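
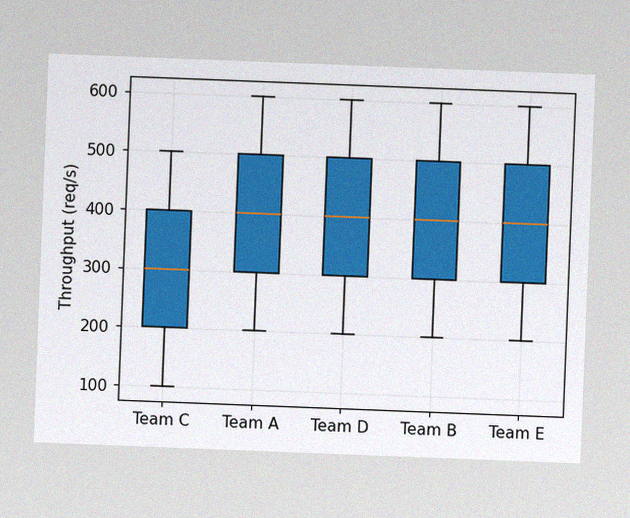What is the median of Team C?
The chart is tilted about 2° clockwise, with some photo noise. The median line in the Team C box sits at 300req/s.

300req/s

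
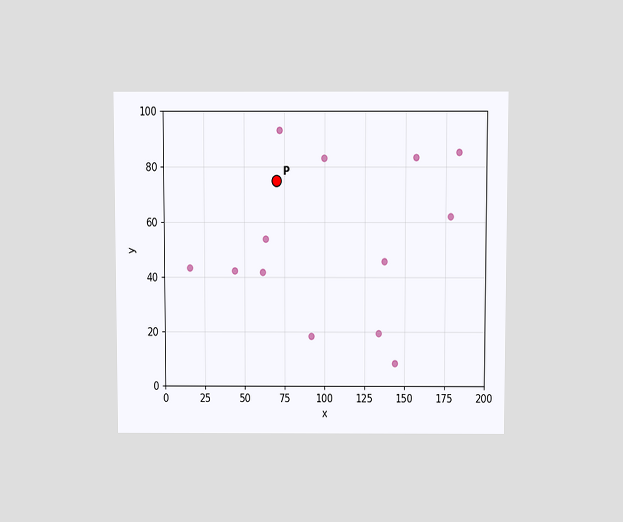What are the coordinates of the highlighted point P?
(70, 75)

The chart is viewed slightly from above. Following the gridlines from P to each axis, P sits at (70, 75).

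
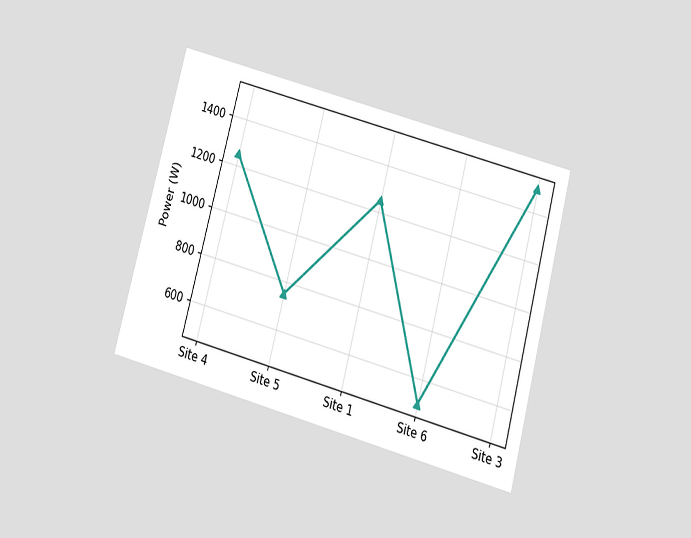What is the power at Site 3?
The chart is tilted about 15° clockwise and viewed slightly from below. At Site 3, the line is at 1500W.

1500W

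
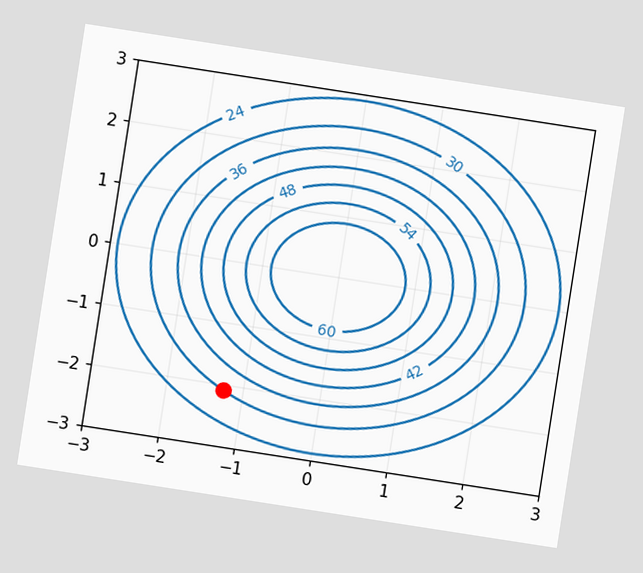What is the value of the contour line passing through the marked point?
The chart is tilted about 9° clockwise. The marked point sits on the contour labelled 30.

30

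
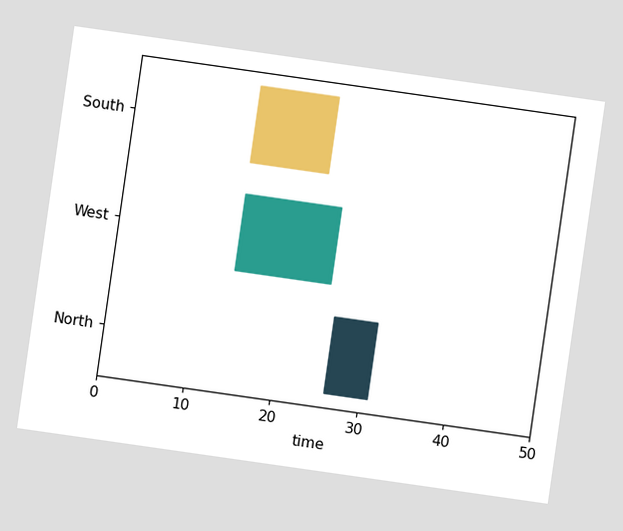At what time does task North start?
The chart is tilted about 8° clockwise. The North bar begins at t=26.

26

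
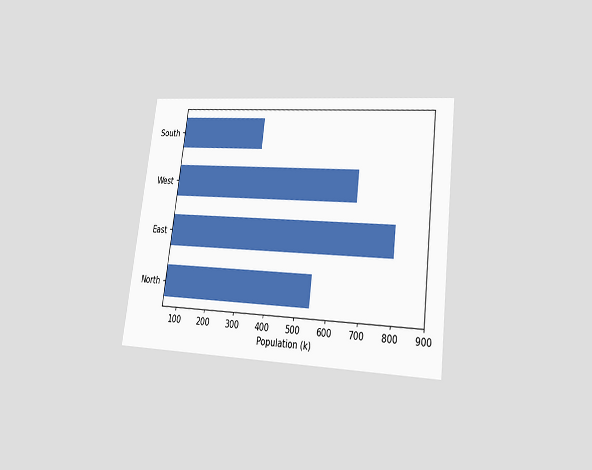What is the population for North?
546k

The chart is tilted about 7° clockwise and viewed at a slight angle. Reading along the chart's x-axis, the North bar reaches 546k.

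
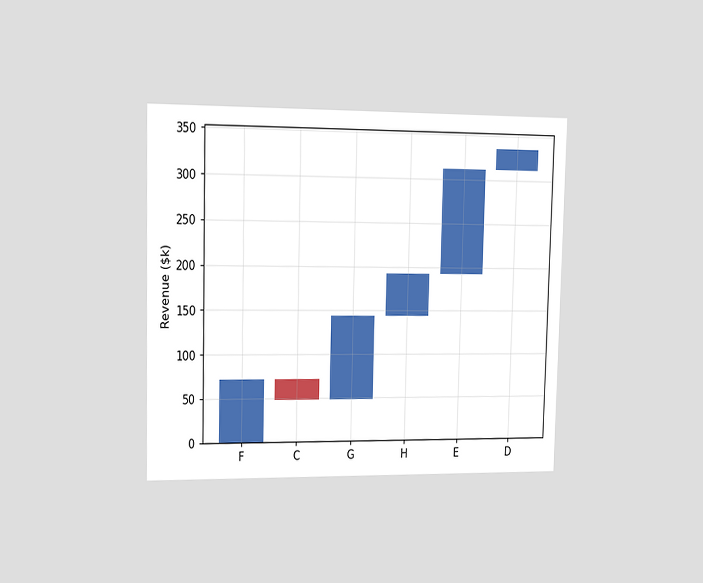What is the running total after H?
The chart is viewed slightly from the left. After H the running total reaches $192k.

$192k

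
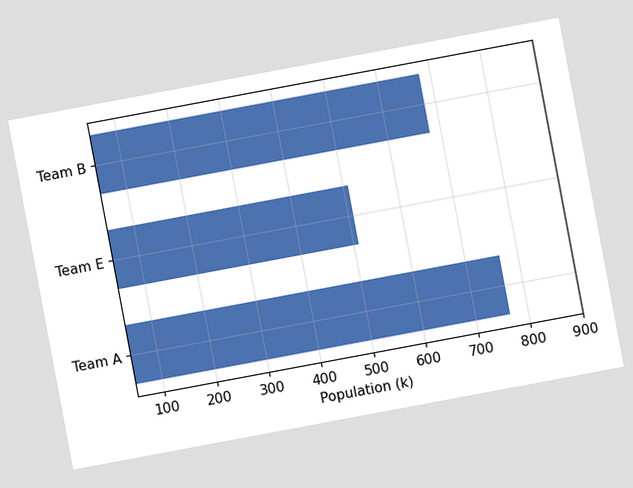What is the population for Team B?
680k

The chart is tilted about 11° counter-clockwise. Reading along the chart's x-axis, the Team B bar reaches 680k.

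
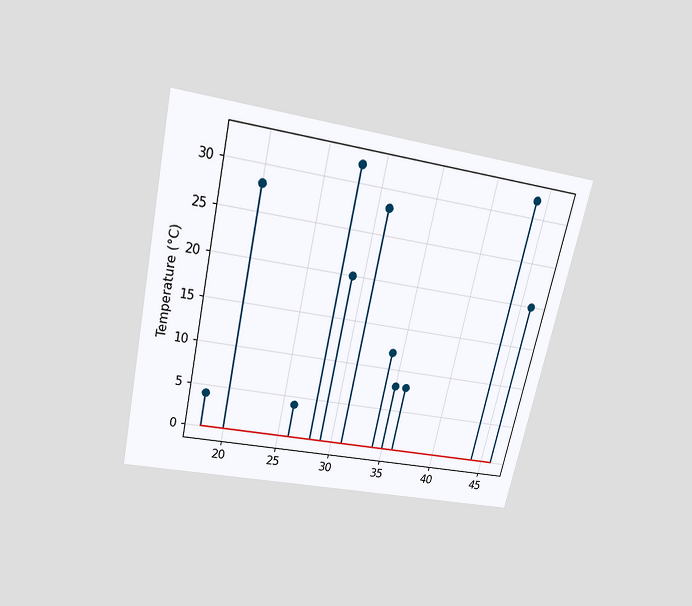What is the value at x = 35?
The chart is tilted about 13° clockwise and viewed slightly from above. The stem at x=35 reaches 8°C.

8°C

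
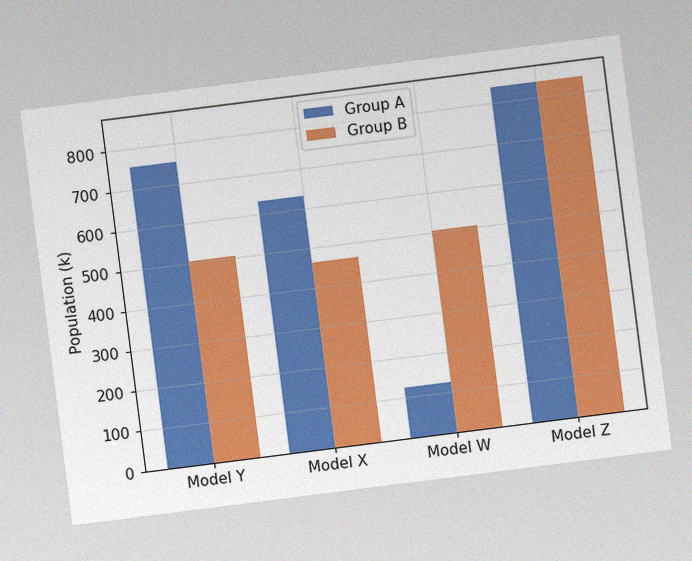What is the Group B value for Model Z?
The chart is tilted about 7° counter-clockwise, with some photo noise. The Group B bar at Model Z reaches 840k on the y-axis.

840k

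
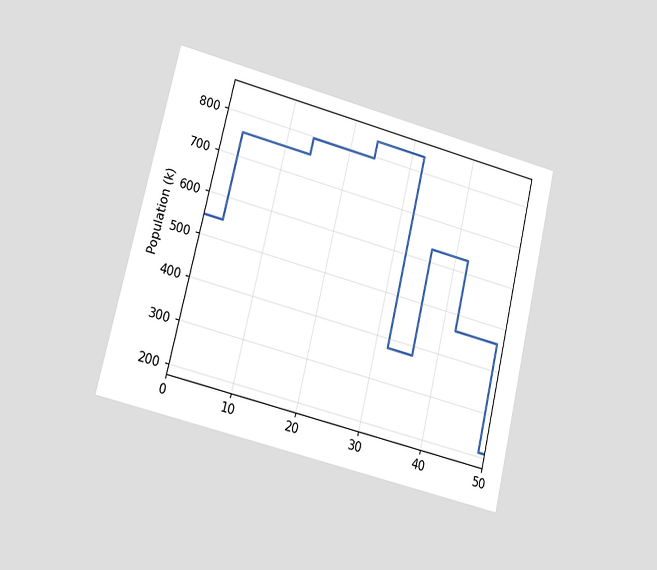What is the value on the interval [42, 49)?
The chart is tilted about 13° clockwise and viewed at a slight angle. On [42, 49) the step sits at 462k.

462k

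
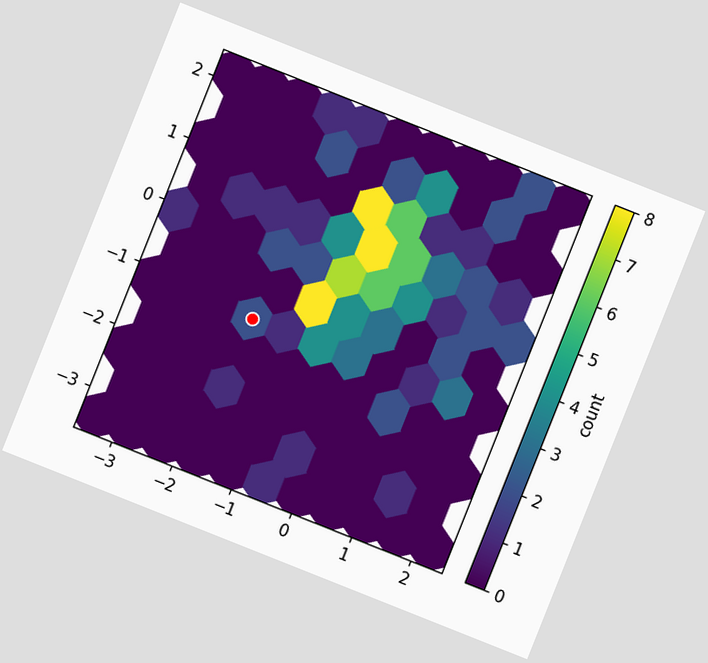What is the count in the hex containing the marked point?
The chart is tilted about 22° clockwise. The marked hex reads 2 on the colorbar.

2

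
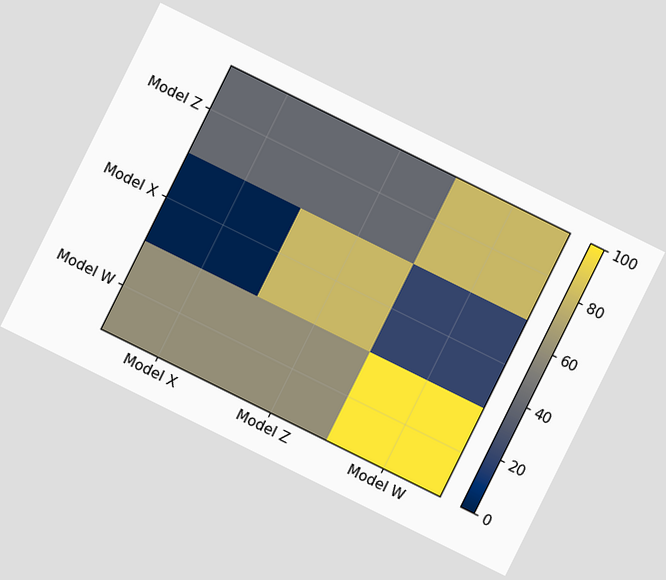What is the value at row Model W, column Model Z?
The chart is tilted about 26° clockwise. Matching cell (Model W, Model Z) against the colorbar gives 60.

60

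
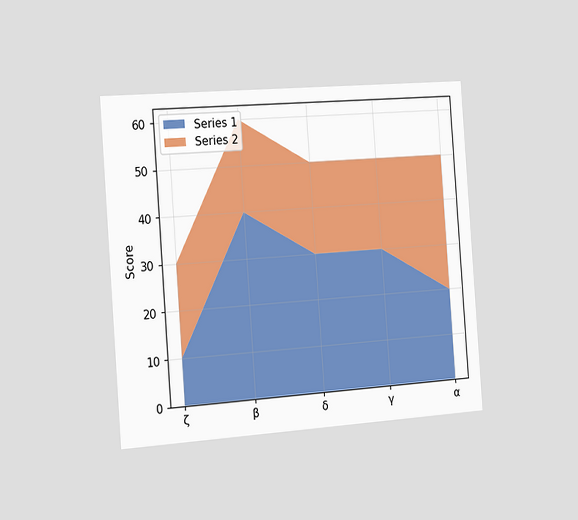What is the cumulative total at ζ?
The chart is tilted about 4° counter-clockwise and viewed slightly from the left. The stacked total at ζ reaches 30.

30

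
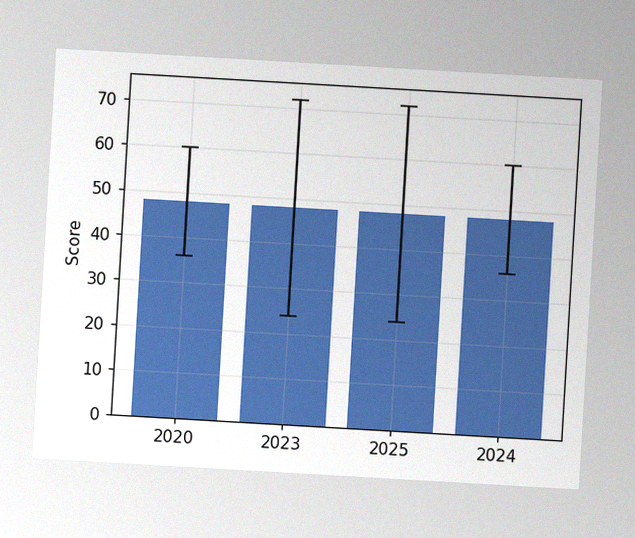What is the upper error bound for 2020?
60

The chart is tilted about 3° clockwise, with some photo noise. The 2020 bar's upper whisker reaches 60.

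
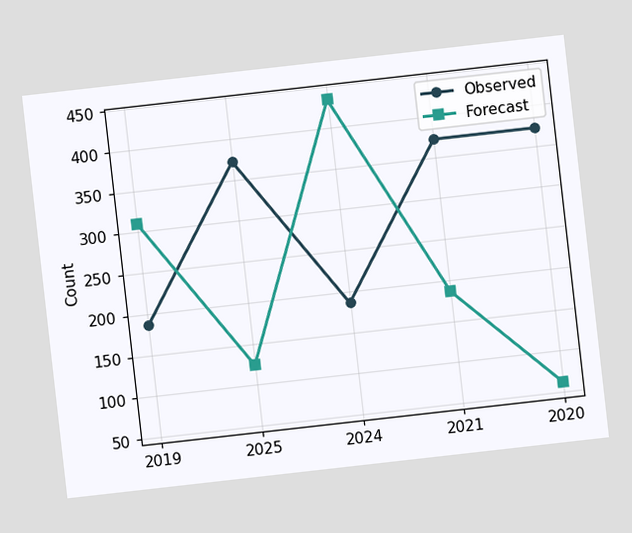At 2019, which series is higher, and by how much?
Forecast, by 124

The chart is tilted about 6° counter-clockwise. At 2019, Forecast sits above the other line by 124.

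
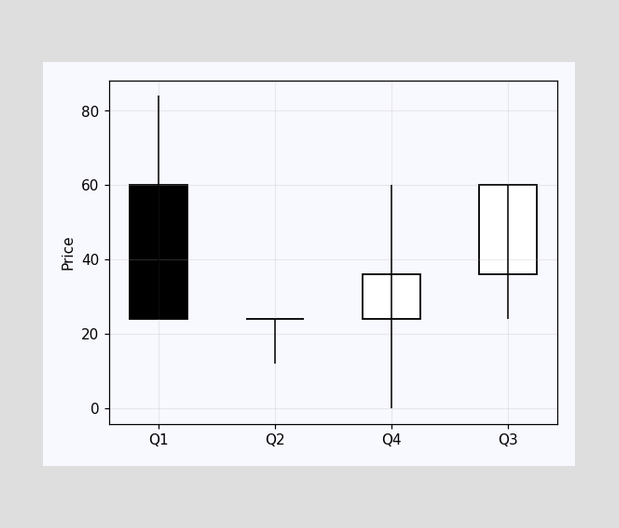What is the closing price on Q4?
The Q4 candle closes at 36.

36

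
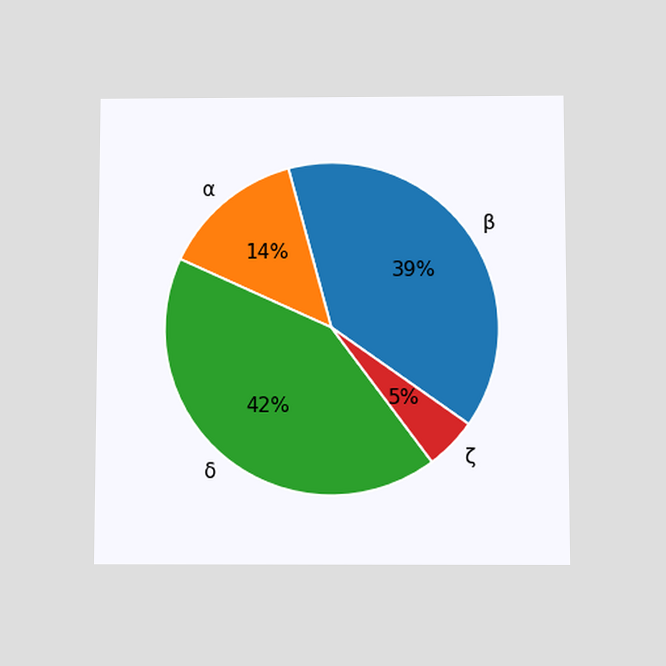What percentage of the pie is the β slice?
The chart is viewed slightly from below. The β slice takes up 39% of the pie.

39%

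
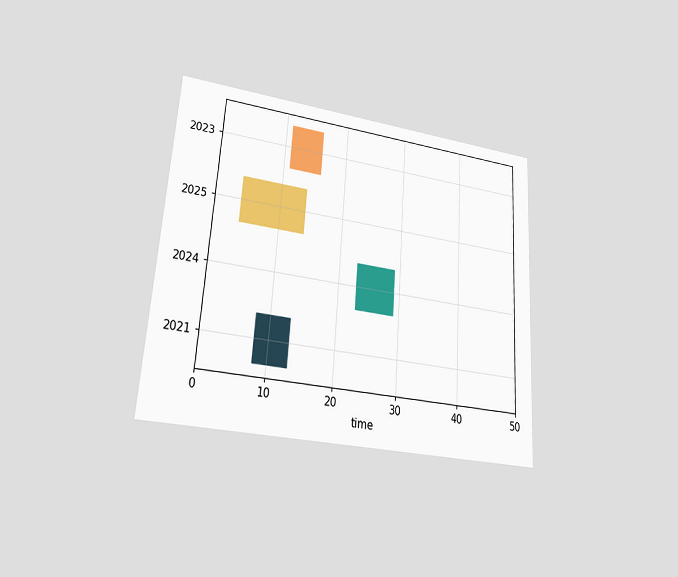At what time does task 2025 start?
4

The chart is tilted about 4° clockwise and viewed at a slight angle. The 2025 bar begins at t=4.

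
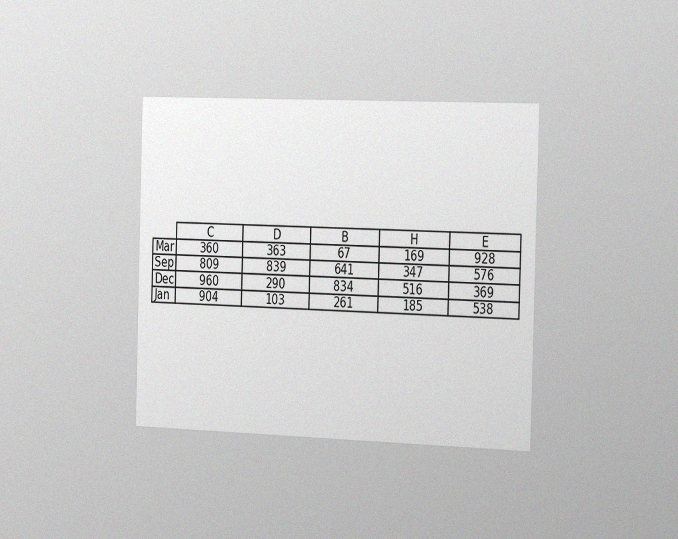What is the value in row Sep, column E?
576

The chart is viewed slightly from the right, with some photo noise. The (Sep, E) cell reads 576.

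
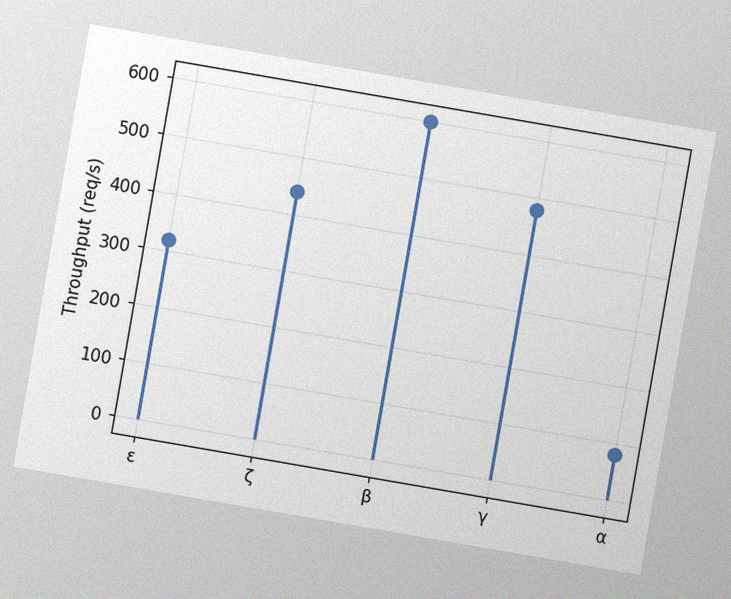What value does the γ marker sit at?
480req/s

The chart is tilted about 10° clockwise, with some photo noise. The γ marker sits at 480req/s.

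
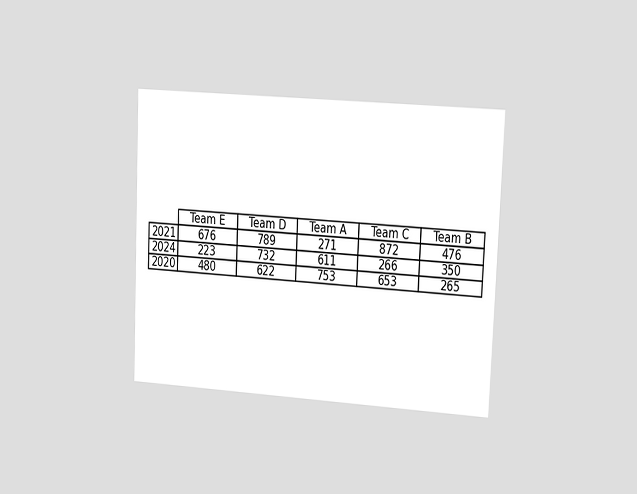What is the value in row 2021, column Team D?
The chart is tilted about 3° clockwise and viewed slightly from the right. The (2021, Team D) cell reads 789.

789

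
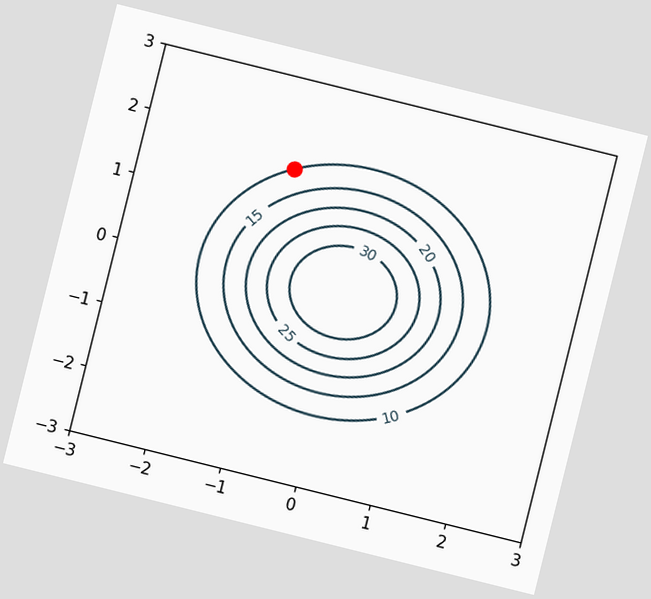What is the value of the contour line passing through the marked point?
10

The chart is tilted about 14° clockwise. The marked point sits on the contour labelled 10.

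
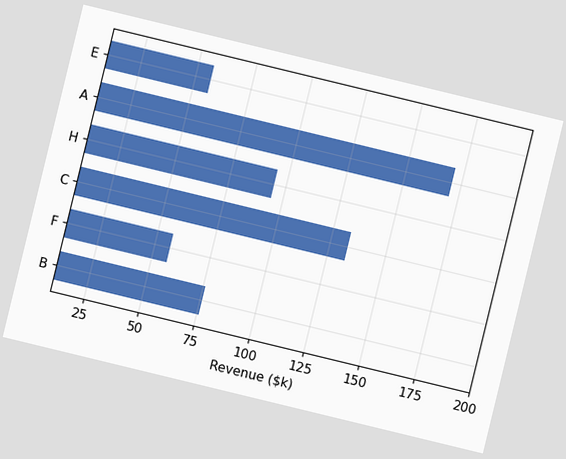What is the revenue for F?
$57k

The chart is tilted about 14° clockwise. Reading along the chart's x-axis, the F bar reaches $57k.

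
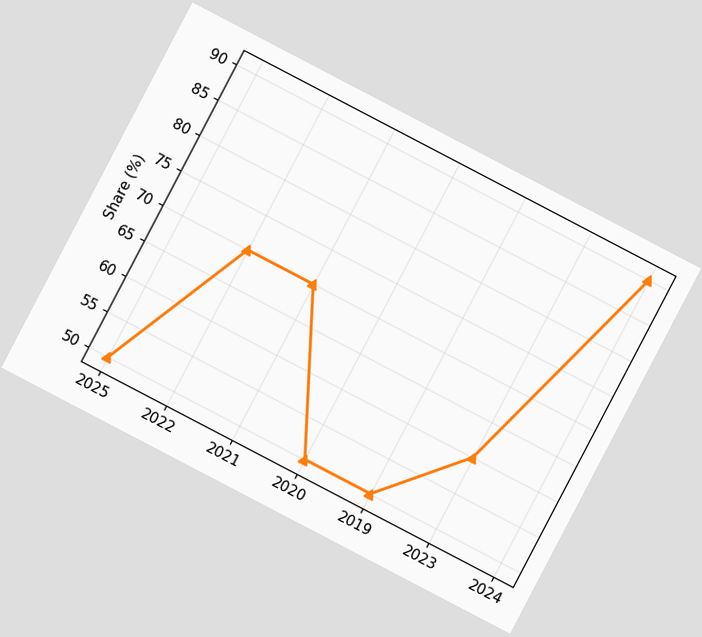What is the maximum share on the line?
The chart is tilted about 28° clockwise. The highest point is at 2024, and reading across to the y-axis gives 90%.

90%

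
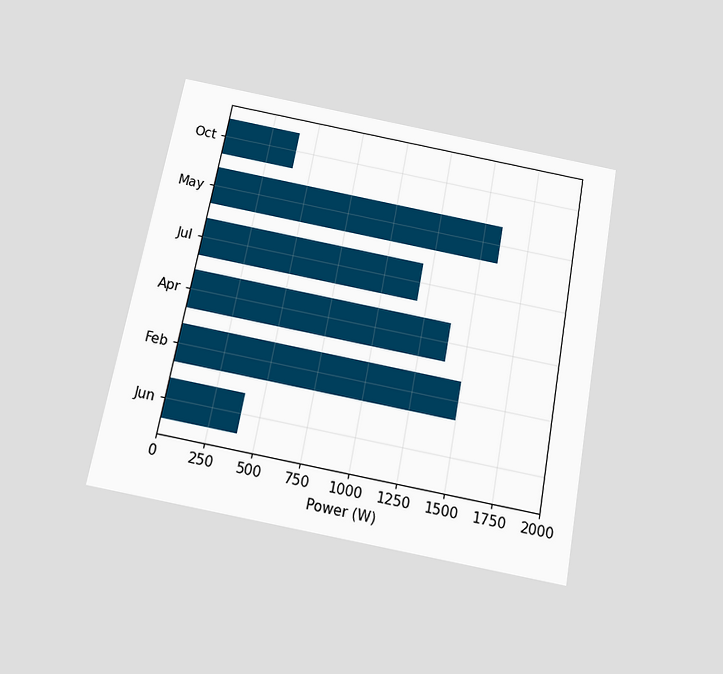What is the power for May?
1600W

The chart is tilted about 11° clockwise and viewed slightly from below. Reading along the chart's x-axis, the May bar reaches 1600W.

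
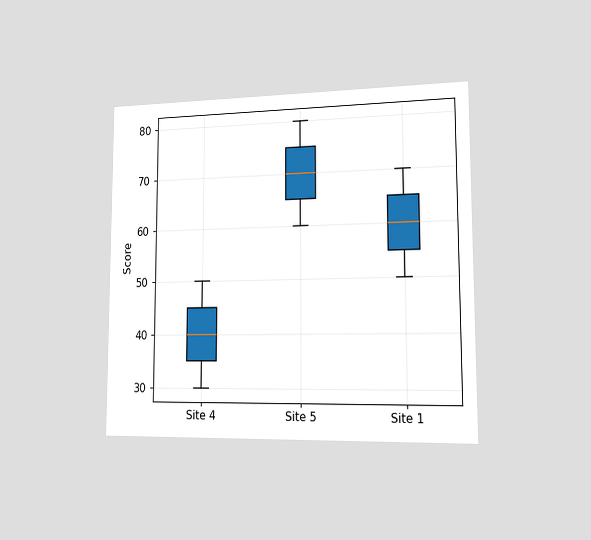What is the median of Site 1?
The chart is viewed slightly from the right. The median line in the Site 1 box sits at 60.

60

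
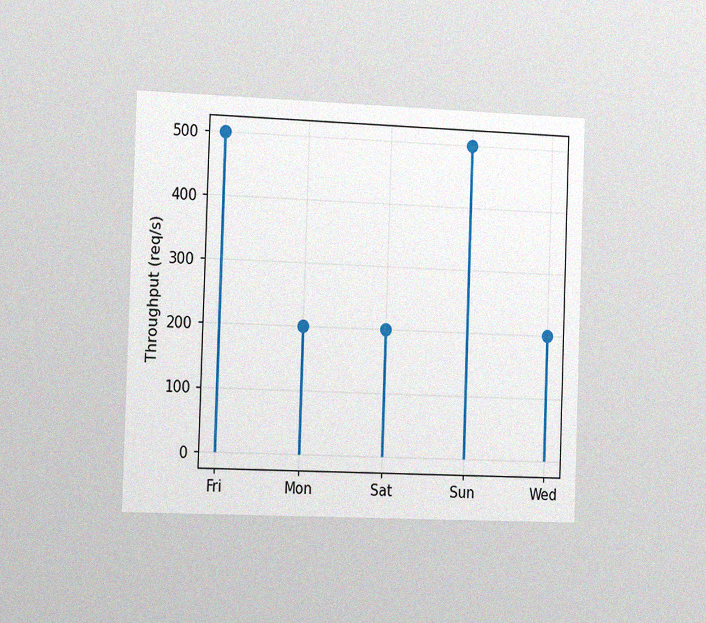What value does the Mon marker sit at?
200req/s

The chart is tilted about 2° clockwise and viewed slightly from the left, with some photo noise. The Mon marker sits at 200req/s.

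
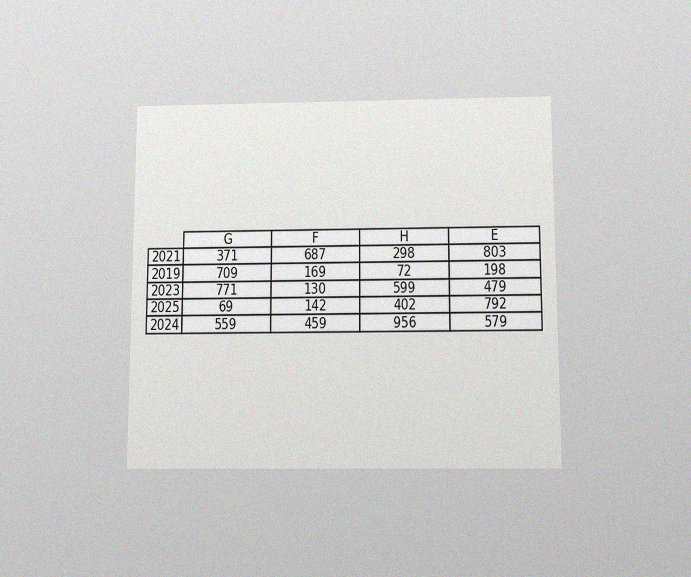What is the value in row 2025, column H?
402

The chart is viewed slightly from below, with some photo noise. The (2025, H) cell reads 402.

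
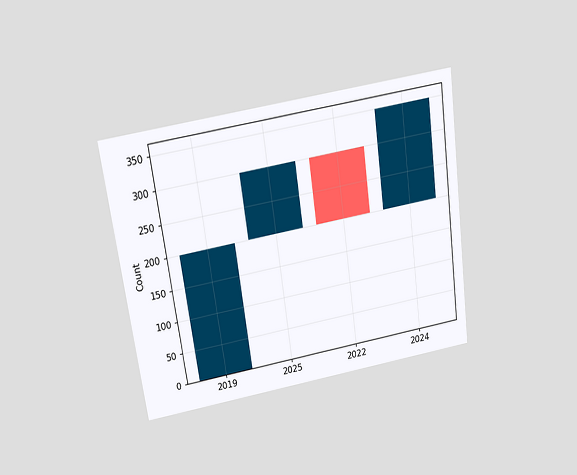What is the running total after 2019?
The chart is tilted about 8° counter-clockwise and viewed slightly from above. After 2019 the running total reaches 200.

200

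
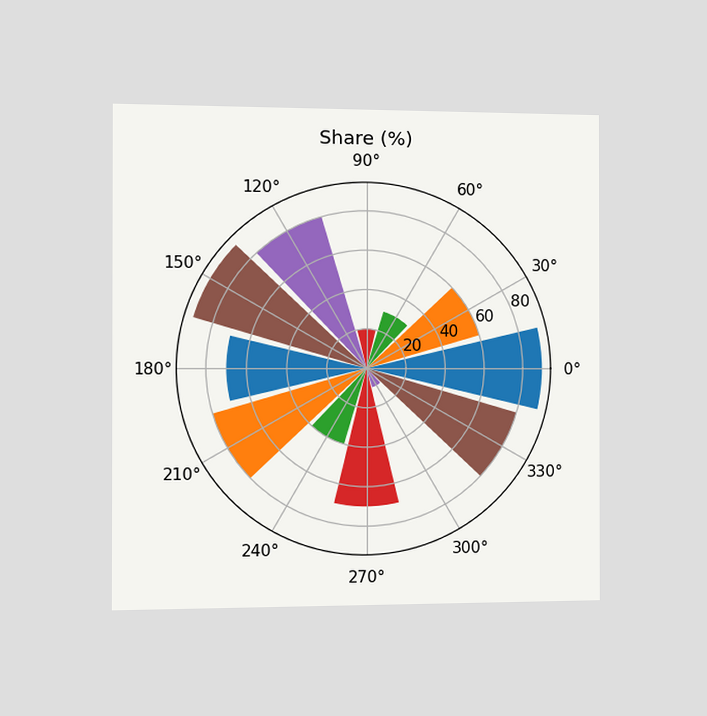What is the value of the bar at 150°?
90%

The chart is viewed slightly from the left. The bar at 150° reaches 90% on the radial axis.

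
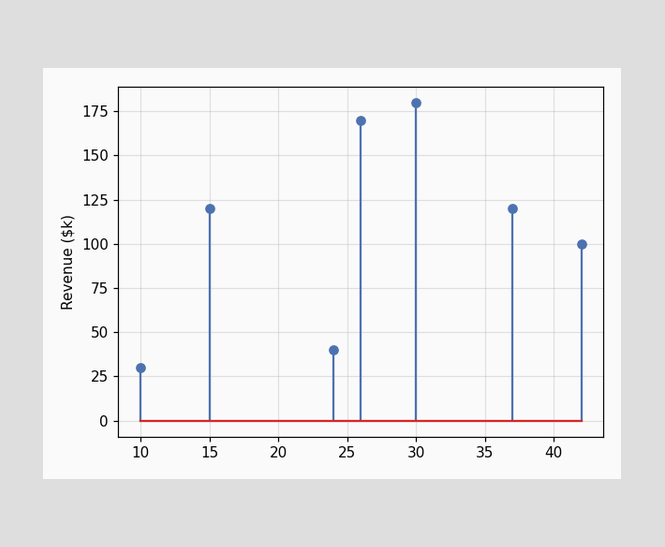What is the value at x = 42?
$100k

The stem at x=42 reaches $100k.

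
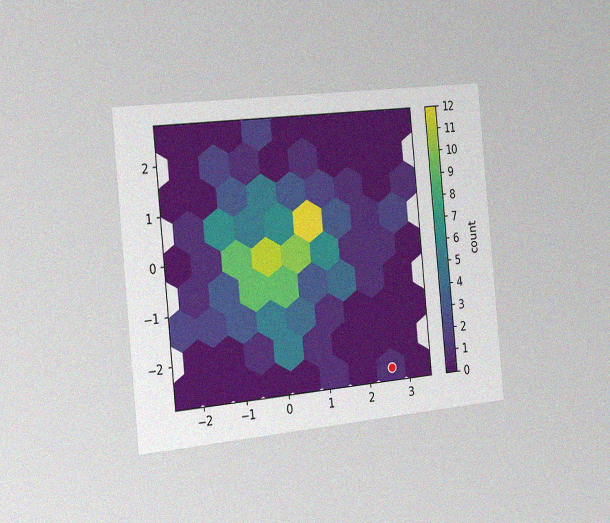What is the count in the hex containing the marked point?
1

The chart is tilted about 5° counter-clockwise and viewed slightly from the left, with some photo noise. The marked hex reads 1 on the colorbar.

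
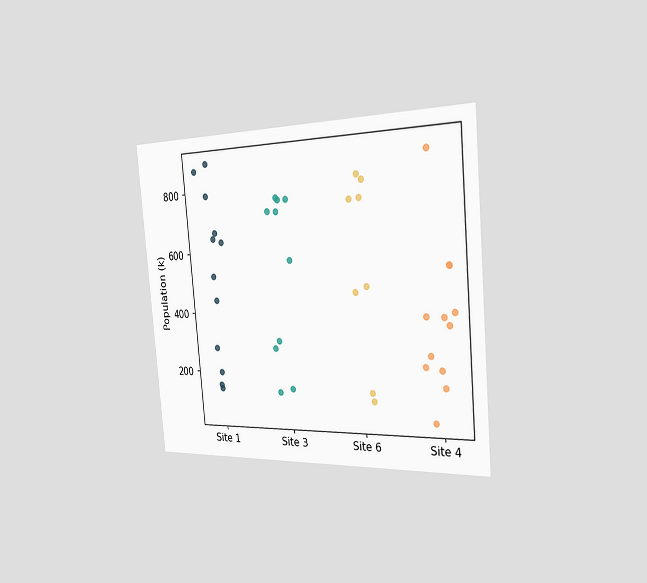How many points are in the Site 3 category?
10

The chart is tilted about 5° counter-clockwise and viewed slightly from the right. Counting the markers in the Site 3 column gives 10.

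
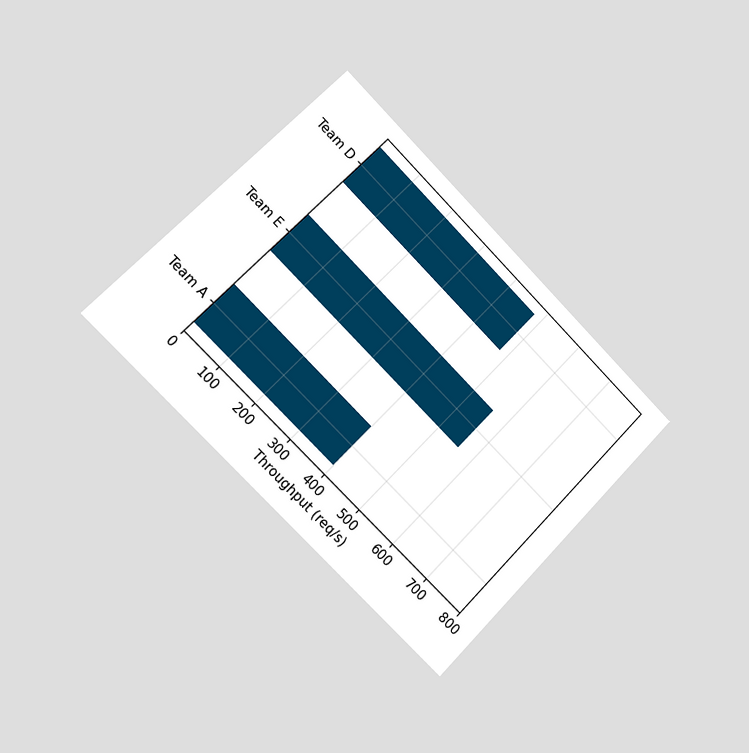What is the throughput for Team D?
480req/s

The chart is tilted about 45° clockwise and viewed slightly from the left. Reading along the chart's x-axis, the Team D bar reaches 480req/s.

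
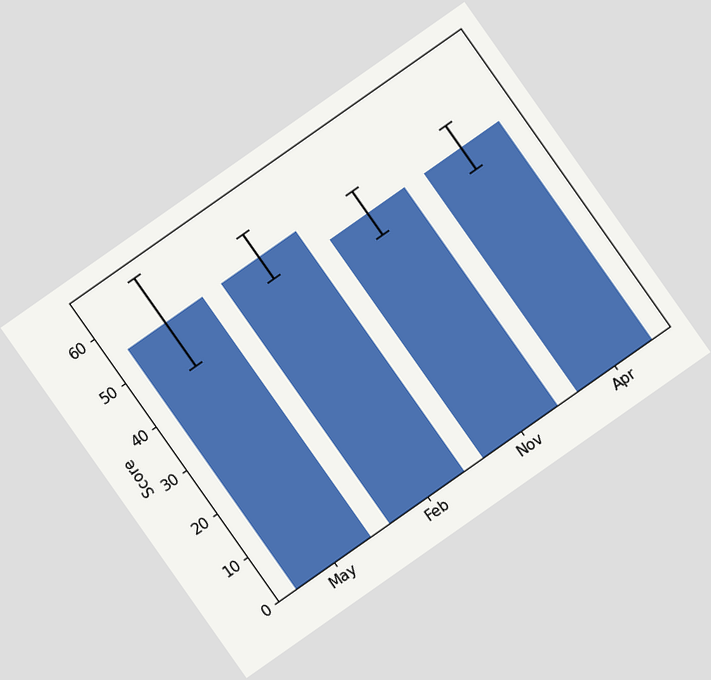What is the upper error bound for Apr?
The chart is tilted about 35° counter-clockwise. The Apr bar's upper whisker reaches 55.

55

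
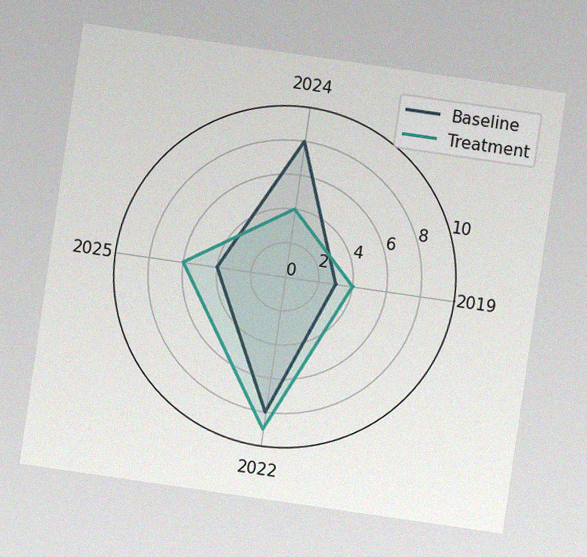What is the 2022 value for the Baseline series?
8

The chart is tilted about 8° clockwise, with some photo noise. On the 2022 axis, Baseline reaches 8.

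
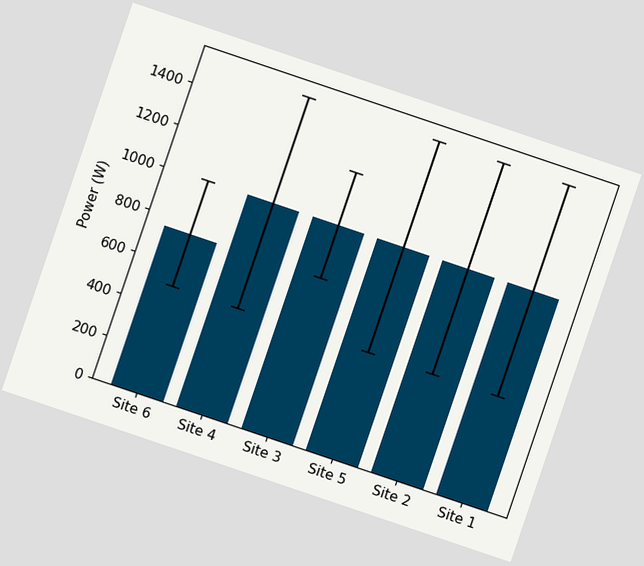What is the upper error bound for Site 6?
1000W

The chart is tilted about 19° clockwise. The Site 6 bar's upper whisker reaches 1000W.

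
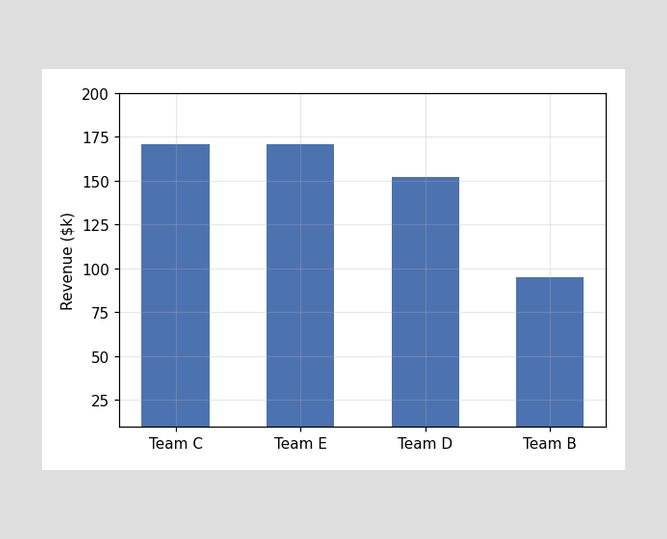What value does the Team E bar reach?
Reading along the chart's y-axis, the Team E bar reaches $171k.

$171k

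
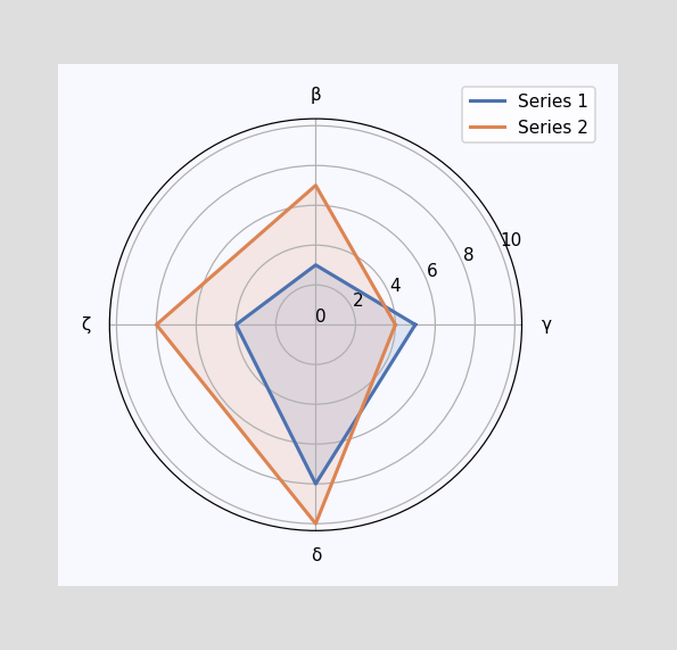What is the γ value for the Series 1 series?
5

On the γ axis, Series 1 reaches 5.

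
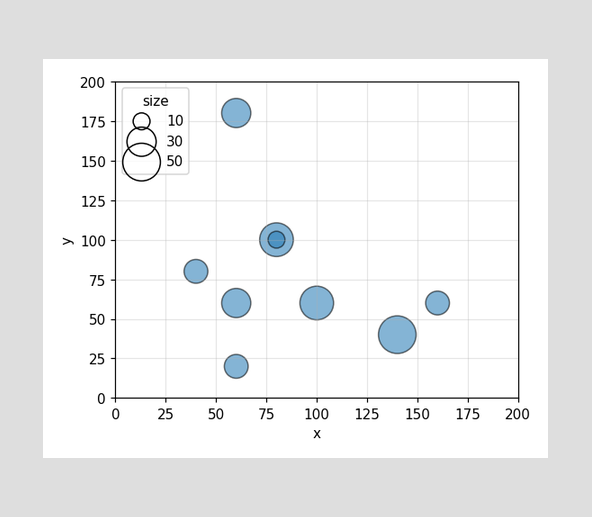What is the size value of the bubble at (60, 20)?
20

Matching the bubble at (60, 20) against the size legend gives 20.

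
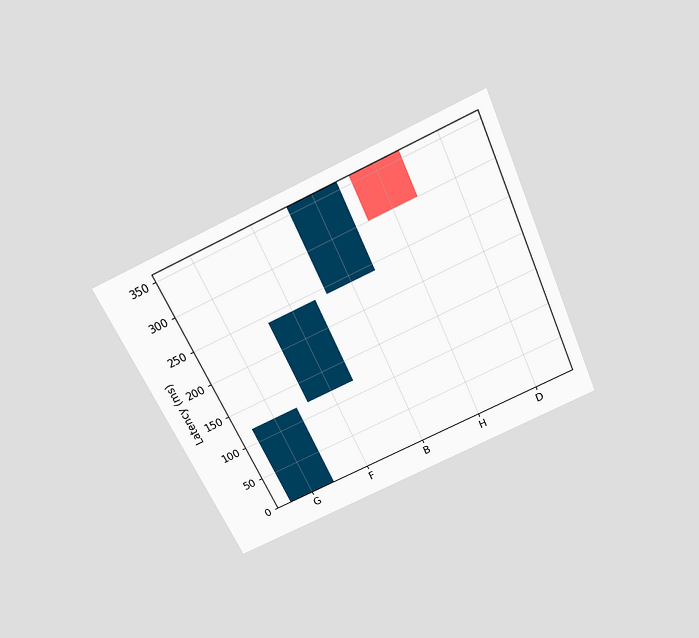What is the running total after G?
120ms

The chart is tilted about 24° counter-clockwise and viewed slightly from above. After G the running total reaches 120ms.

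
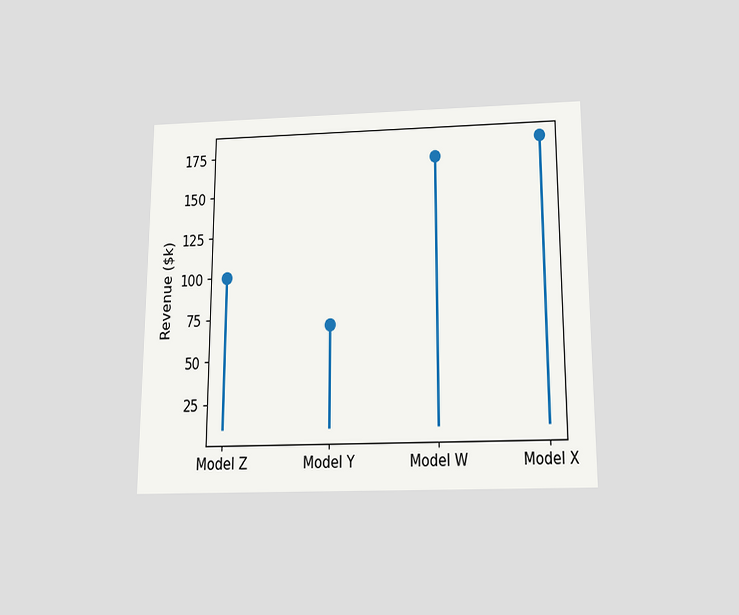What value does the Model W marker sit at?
The chart is viewed slightly from below. The Model W marker sits at $170k.

$170k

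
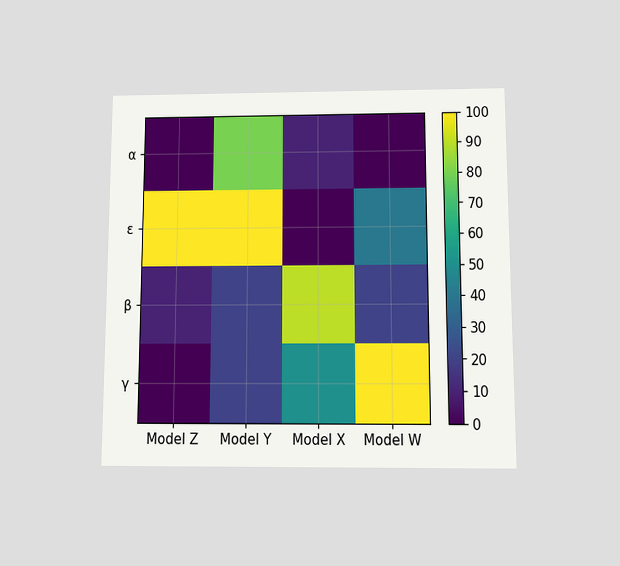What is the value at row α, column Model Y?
The chart is viewed slightly from below. Matching cell (α, Model Y) against the colorbar gives 80.

80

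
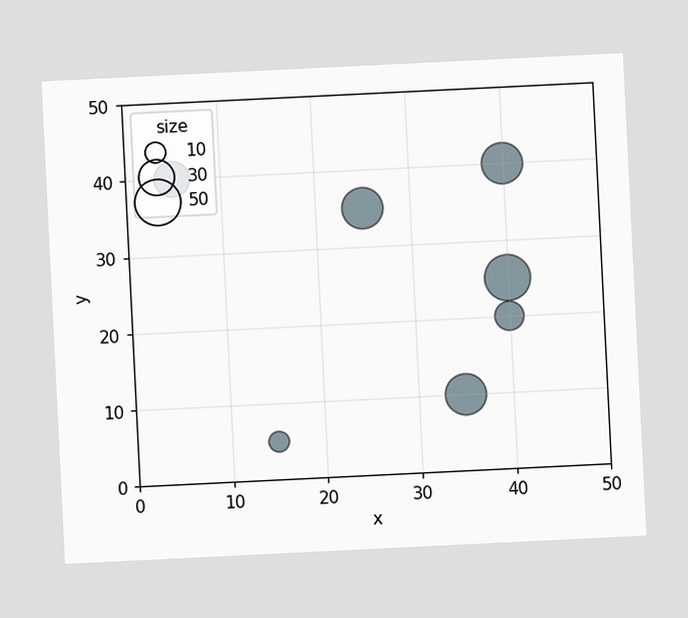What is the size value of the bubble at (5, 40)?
The chart is tilted about 3° counter-clockwise. Matching the bubble at (5, 40) against the size legend gives 30.

30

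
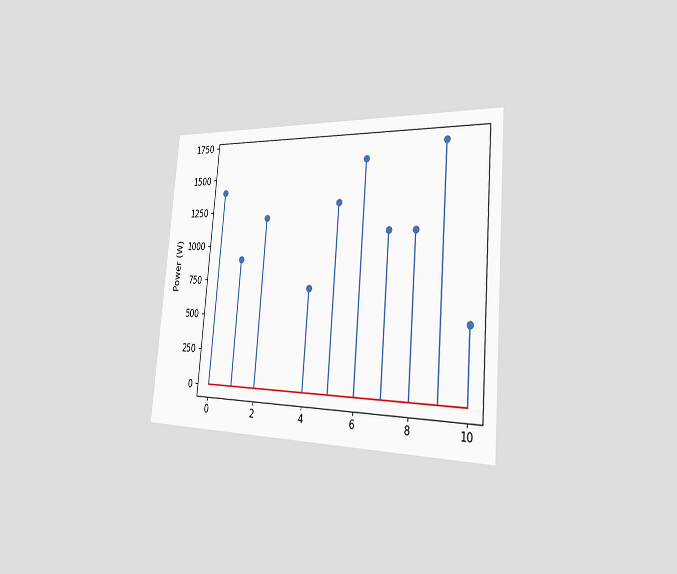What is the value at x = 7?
The chart is tilted about 5° clockwise and viewed slightly from the right. The stem at x=7 reaches 1100W.

1100W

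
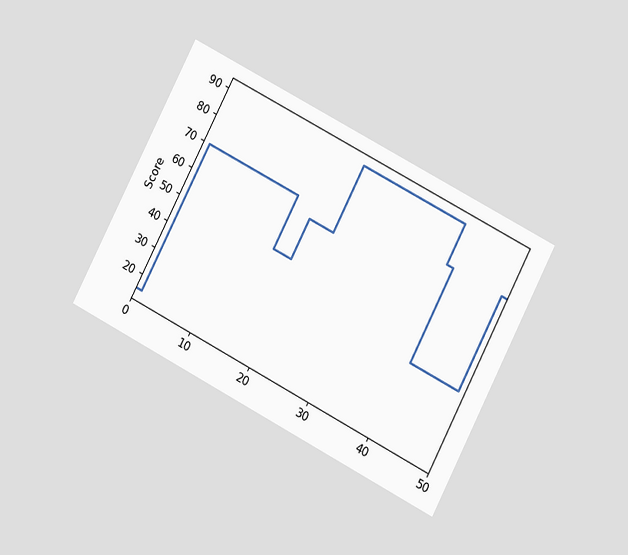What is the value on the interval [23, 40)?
The chart is tilted about 27° clockwise and viewed at a slight angle. On [23, 40) the step sits at 90.

90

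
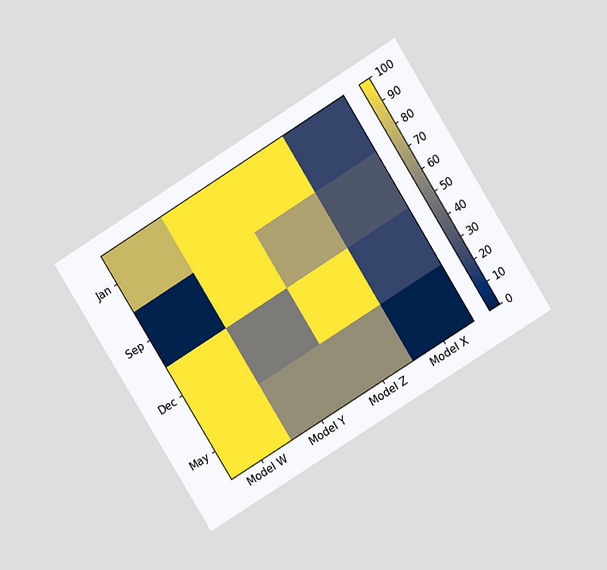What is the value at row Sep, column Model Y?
100

The chart is tilted about 32° counter-clockwise and viewed at a slight angle. Matching cell (Sep, Model Y) against the colorbar gives 100.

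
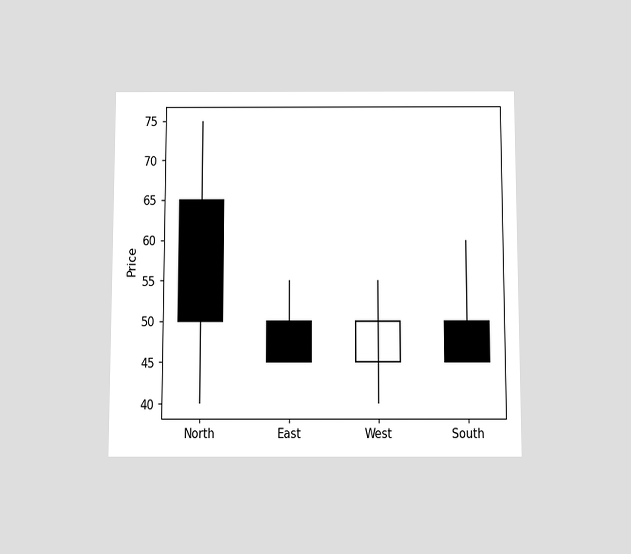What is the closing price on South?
45

The chart is viewed slightly from below. The South candle closes at 45.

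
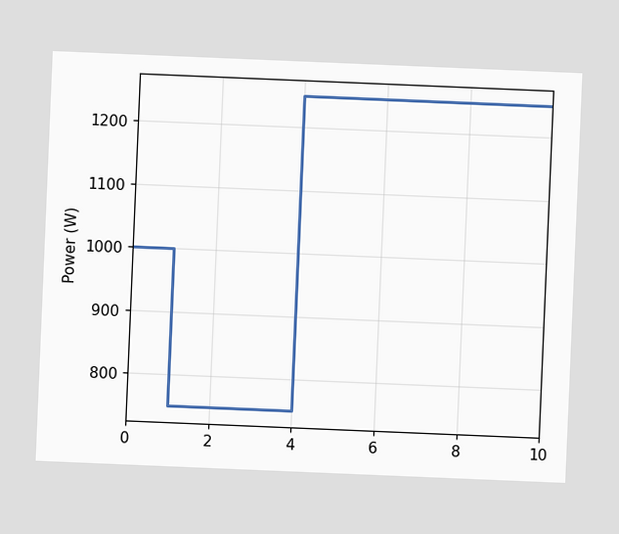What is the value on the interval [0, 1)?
1000W

The chart is tilted about 2° clockwise. On [0, 1) the step sits at 1000W.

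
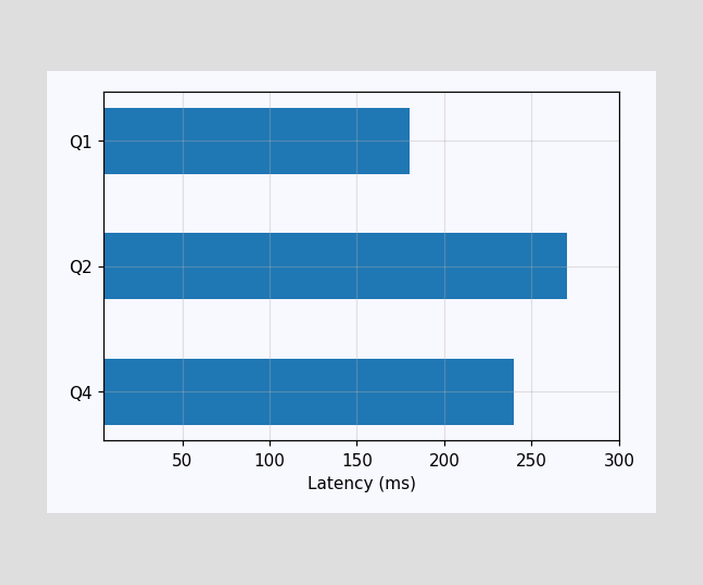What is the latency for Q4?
240ms

Reading along the chart's x-axis, the Q4 bar reaches 240ms.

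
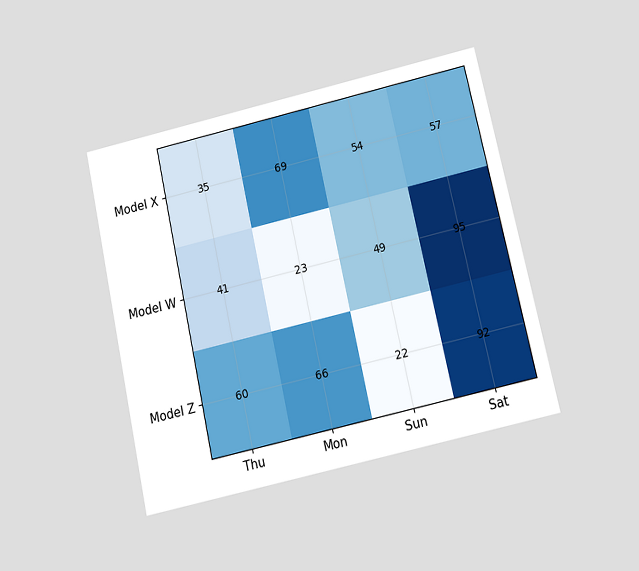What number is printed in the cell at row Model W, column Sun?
The chart is tilted about 13° counter-clockwise and viewed slightly from below. The (Model W, Sun) cell reads 49.

49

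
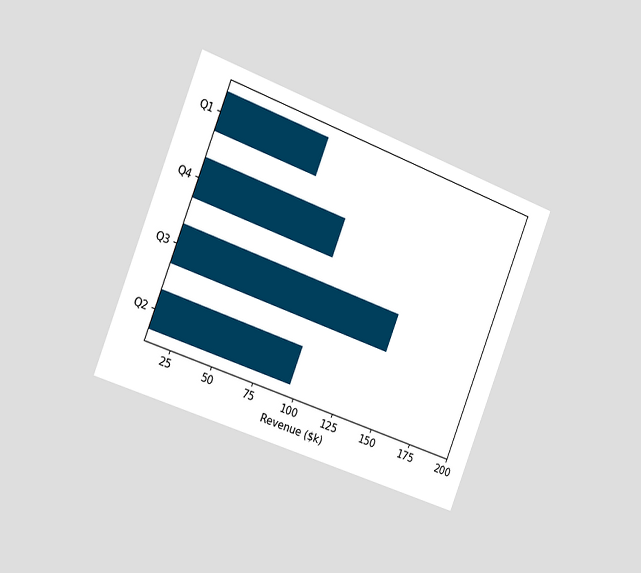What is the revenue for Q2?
The chart is tilted about 21° clockwise and viewed slightly from the left. Reading along the chart's x-axis, the Q2 bar reaches $96k.

$96k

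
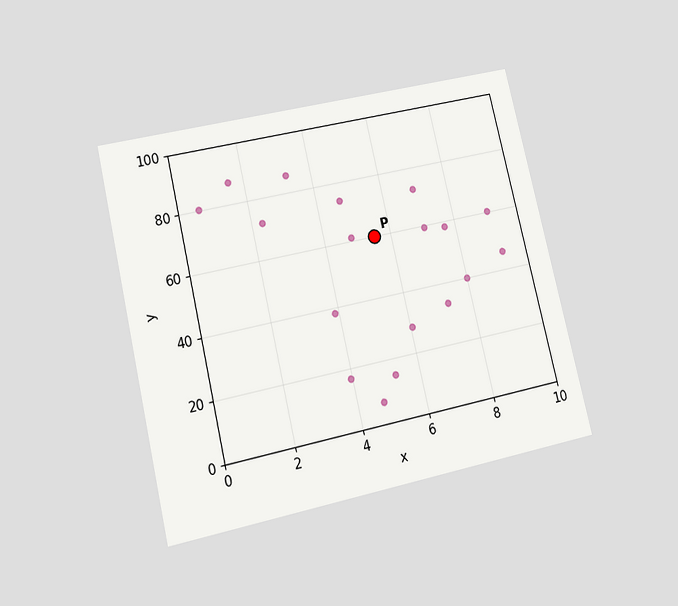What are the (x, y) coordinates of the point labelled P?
(5.5, 60)

The chart is tilted about 13° counter-clockwise and viewed at a slight angle. Following the gridlines from P to each axis, P sits at (5.5, 60).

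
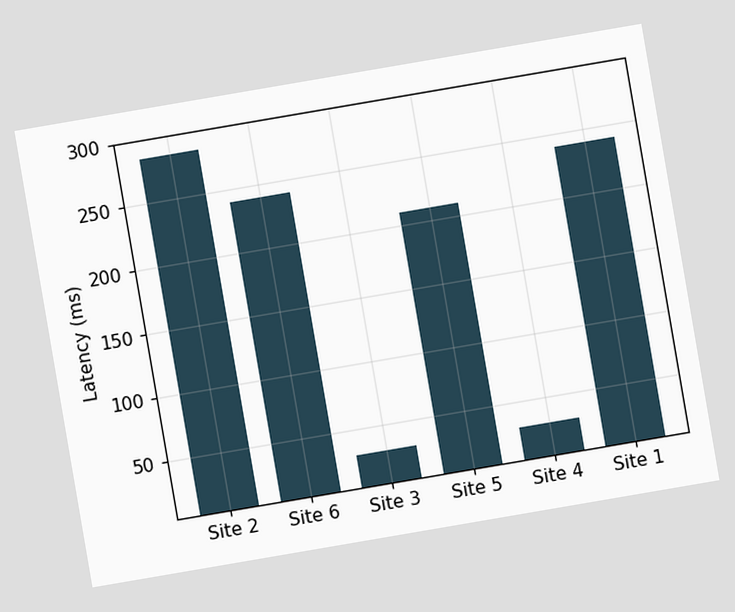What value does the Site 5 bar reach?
210ms

The chart is tilted about 10° counter-clockwise. Reading along the chart's y-axis, the Site 5 bar reaches 210ms.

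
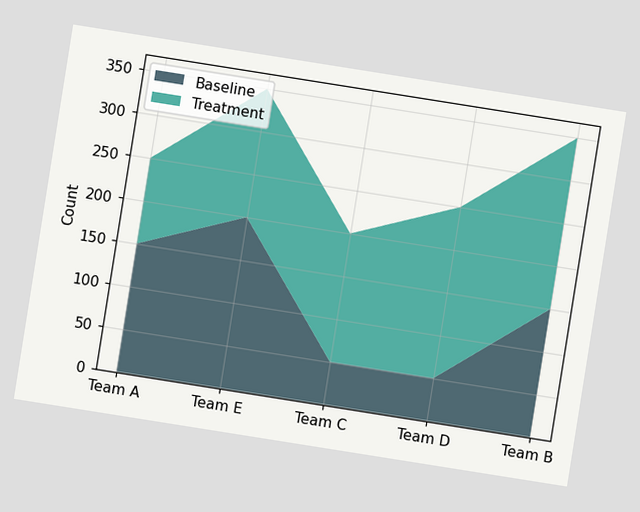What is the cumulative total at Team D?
250

The chart is tilted about 9° clockwise. The stacked total at Team D reaches 250.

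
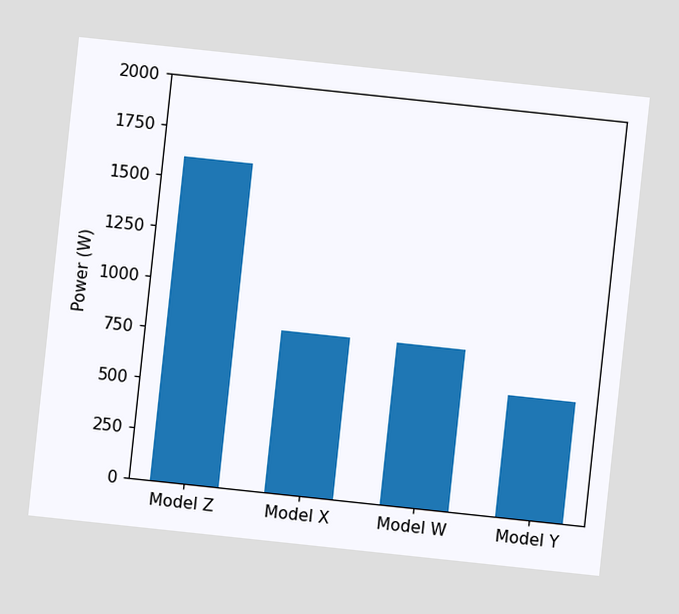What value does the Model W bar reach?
800W

The chart is tilted about 6° clockwise. Reading along the chart's y-axis, the Model W bar reaches 800W.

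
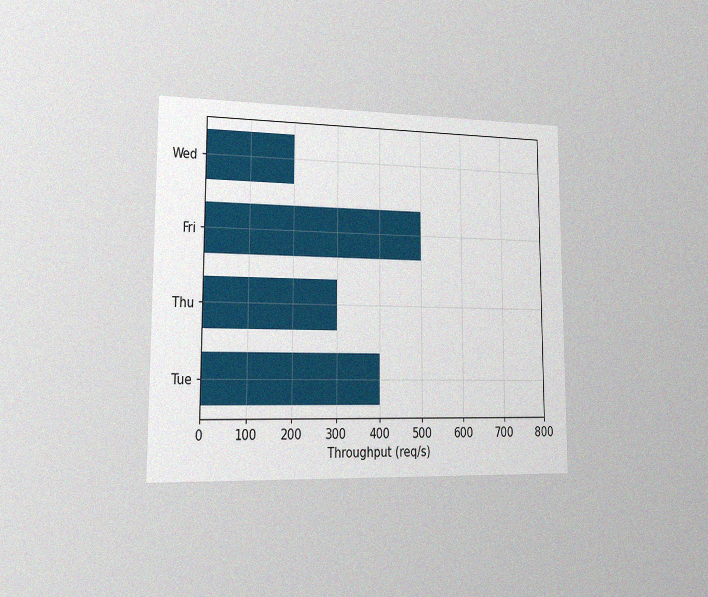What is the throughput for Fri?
500req/s

The chart is viewed slightly from the left, with some photo noise. Reading along the chart's x-axis, the Fri bar reaches 500req/s.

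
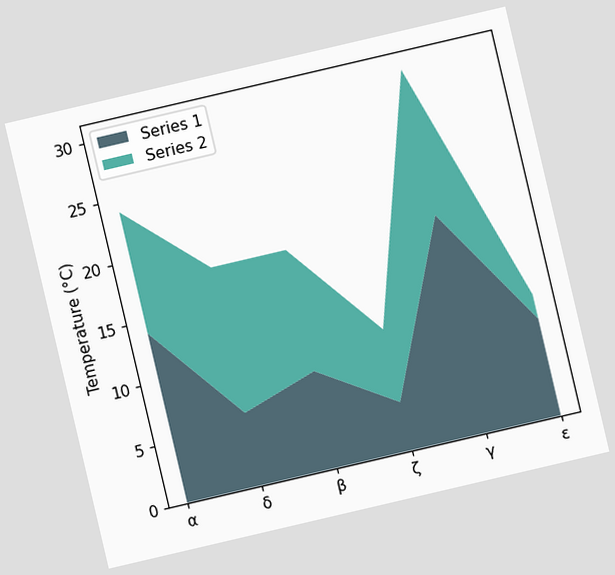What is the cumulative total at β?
The chart is tilted about 13° counter-clockwise. The stacked total at β reaches 18°C.

18°C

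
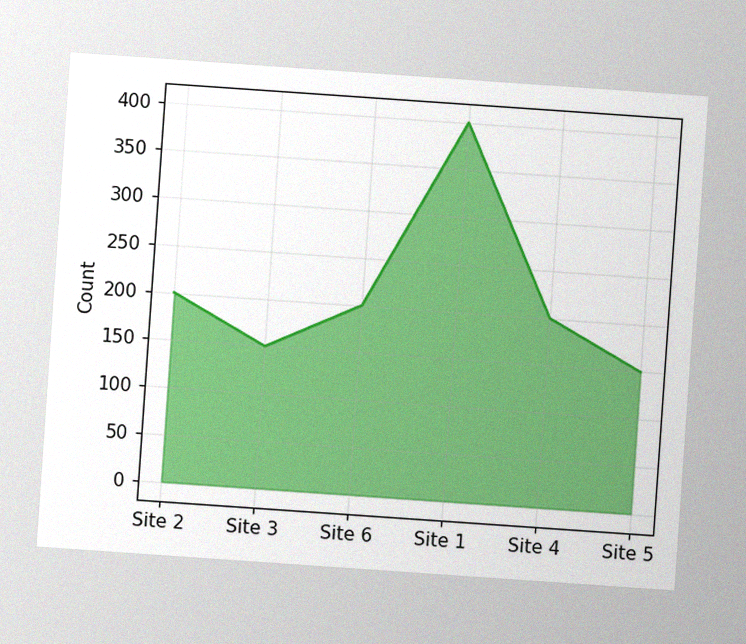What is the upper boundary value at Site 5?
The chart is tilted about 4° clockwise, with some photo noise. At Site 5 the upper boundary is at 150.

150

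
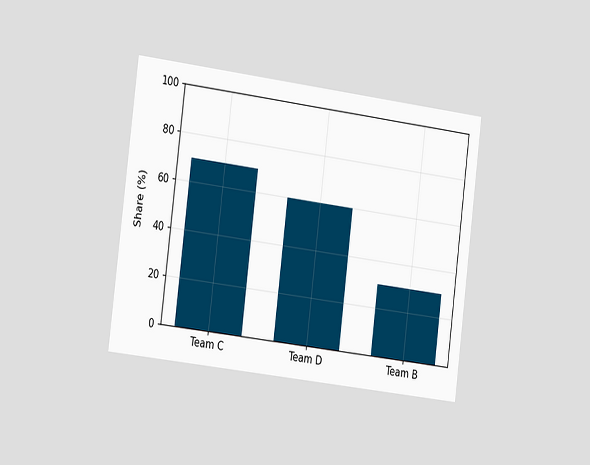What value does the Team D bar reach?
The chart is tilted about 7° clockwise and viewed slightly from the left. Reading along the chart's y-axis, the Team D bar reaches 60%.

60%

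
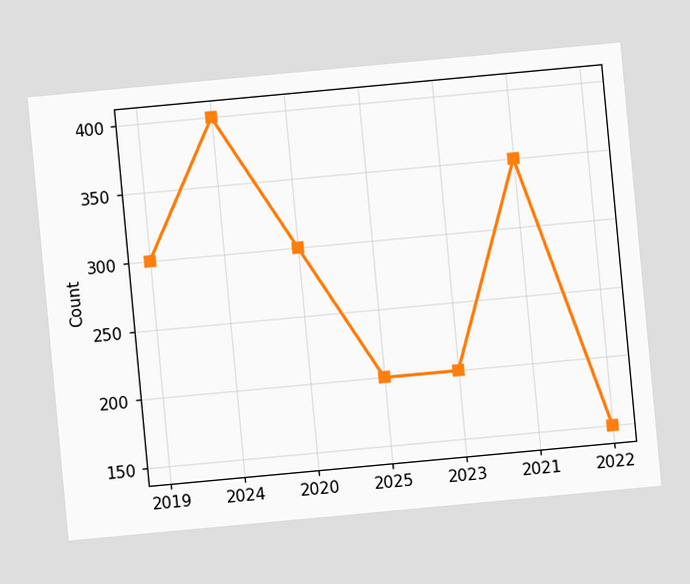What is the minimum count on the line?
The chart is tilted about 5° counter-clockwise. The lowest point is at 2022, and reading across to the y-axis gives 150.

150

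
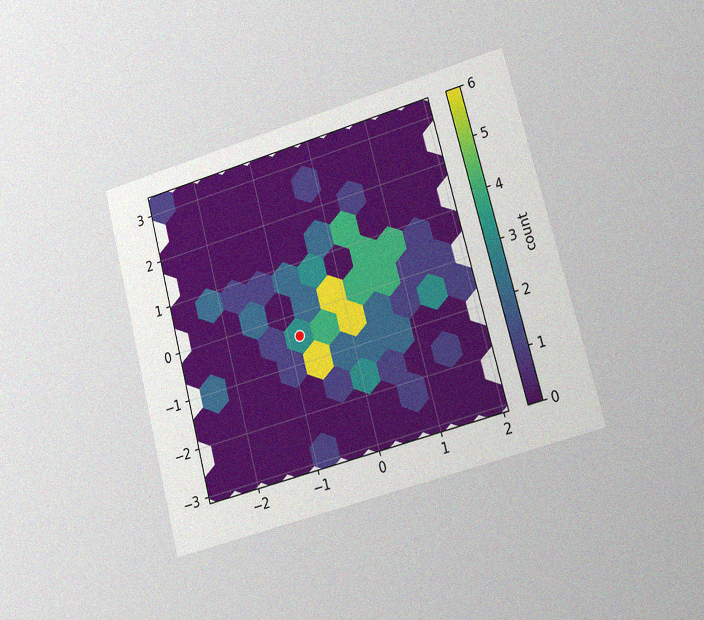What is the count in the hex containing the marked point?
The chart is tilted about 15° counter-clockwise and viewed slightly from the right, with some photo noise. The marked hex reads 3 on the colorbar.

3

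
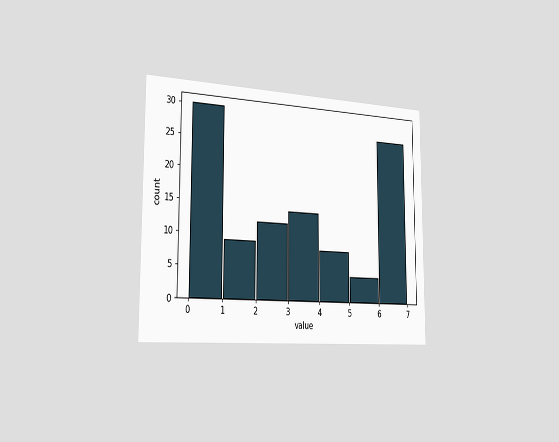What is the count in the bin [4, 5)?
8

The chart is viewed slightly from the left. The [4, 5) bin has height 8.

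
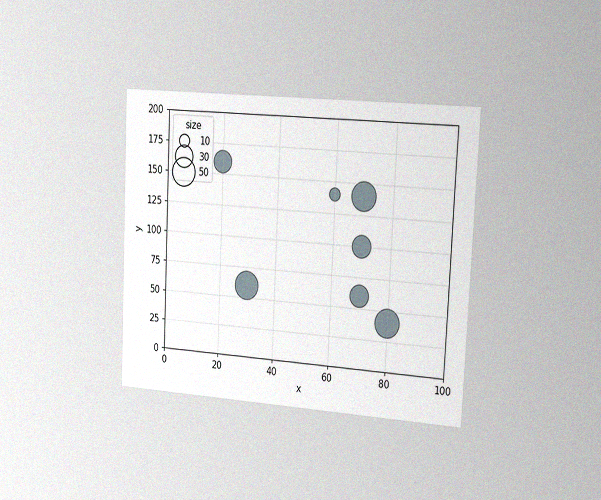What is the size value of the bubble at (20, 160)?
30

The chart is tilted about 3° clockwise and viewed slightly from the right, with some photo noise. Matching the bubble at (20, 160) against the size legend gives 30.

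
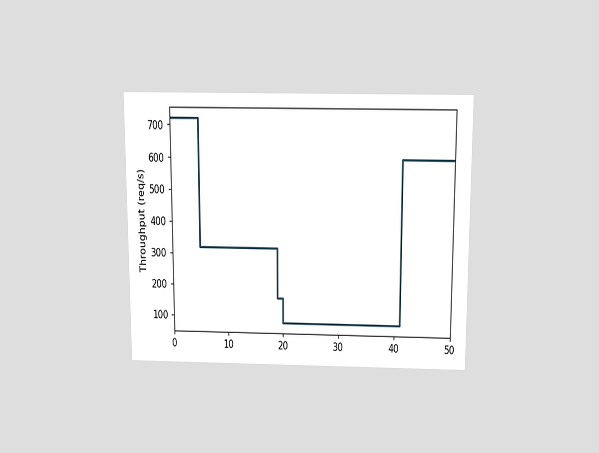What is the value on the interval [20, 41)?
The chart is viewed slightly from above. On [20, 41) the step sits at 80req/s.

80req/s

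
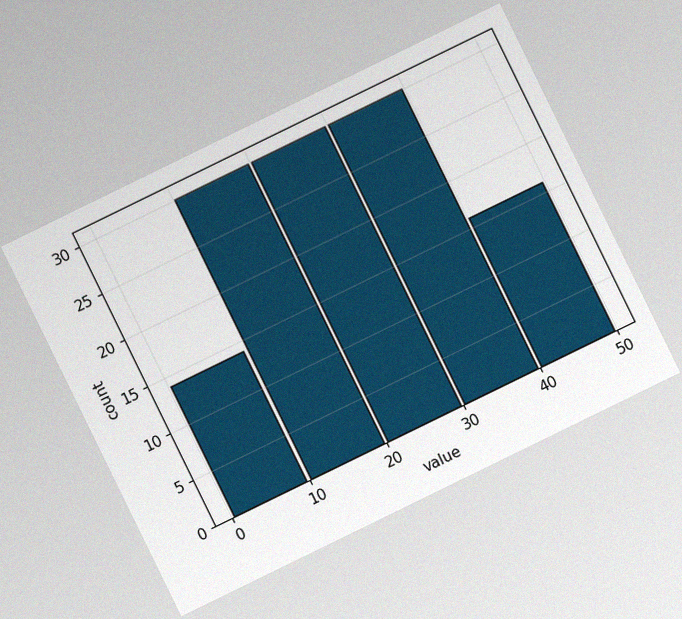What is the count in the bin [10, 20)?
The chart is tilted about 26° counter-clockwise, with some photo noise. The [10, 20) bin has height 30.

30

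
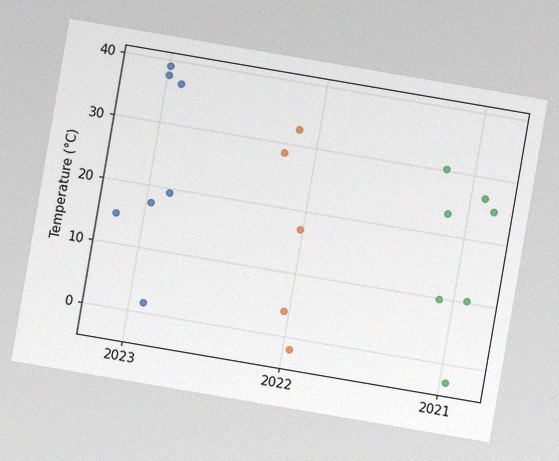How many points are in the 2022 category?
The chart is tilted about 10° clockwise, with some photo noise. Counting the markers in the 2022 column gives 5.

5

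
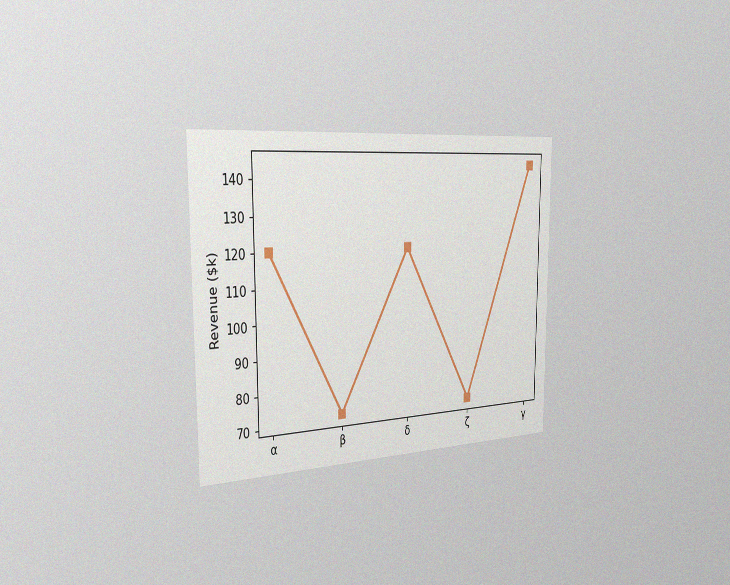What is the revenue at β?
$72k

The chart is viewed slightly from the left, with some photo noise. At β, the line is at $72k.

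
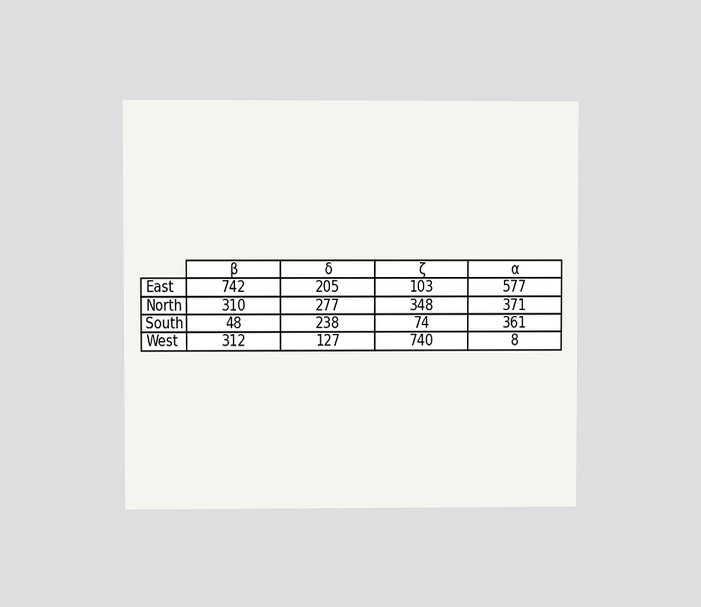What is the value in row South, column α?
361

The chart is viewed at a slight angle. The (South, α) cell reads 361.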